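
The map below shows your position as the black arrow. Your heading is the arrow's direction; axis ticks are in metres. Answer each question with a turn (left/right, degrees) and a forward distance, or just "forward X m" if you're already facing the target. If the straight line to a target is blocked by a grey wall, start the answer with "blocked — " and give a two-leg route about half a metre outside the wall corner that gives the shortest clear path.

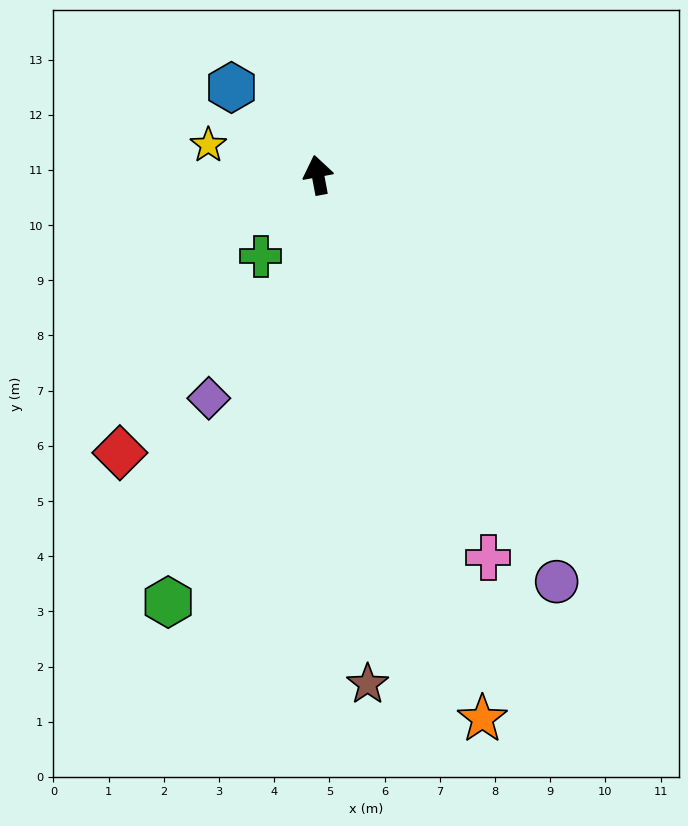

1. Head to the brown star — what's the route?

turn left 175°, forward 9.3 m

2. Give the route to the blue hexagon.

turn left 34°, forward 2.2 m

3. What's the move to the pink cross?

turn right 167°, forward 7.6 m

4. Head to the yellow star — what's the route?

turn left 64°, forward 2.1 m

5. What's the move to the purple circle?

turn right 160°, forward 8.5 m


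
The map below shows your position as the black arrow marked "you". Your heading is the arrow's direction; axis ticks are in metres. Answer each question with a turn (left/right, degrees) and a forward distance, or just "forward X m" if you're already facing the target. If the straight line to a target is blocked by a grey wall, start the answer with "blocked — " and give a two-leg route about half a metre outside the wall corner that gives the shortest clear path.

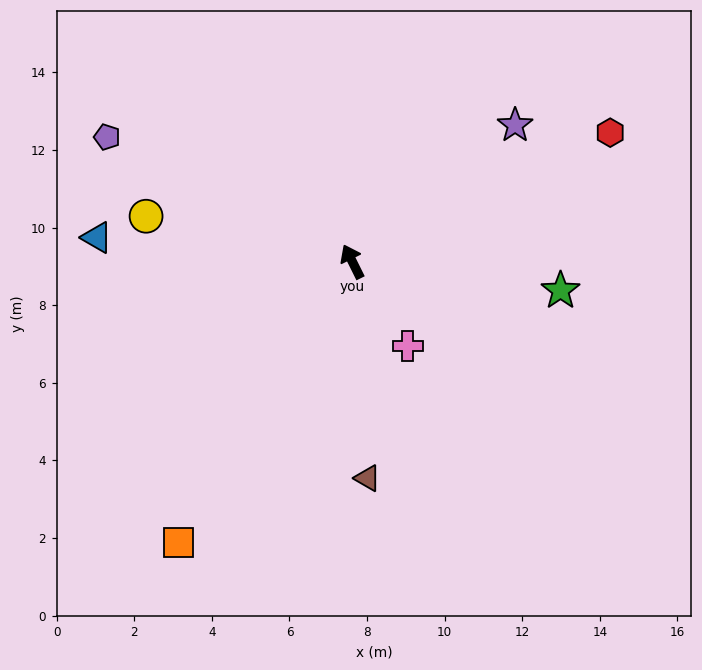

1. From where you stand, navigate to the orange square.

turn left 122°, forward 8.5 m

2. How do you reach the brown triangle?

turn left 158°, forward 5.6 m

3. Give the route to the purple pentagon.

turn left 37°, forward 7.1 m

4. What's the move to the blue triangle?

turn left 58°, forward 6.6 m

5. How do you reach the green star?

turn right 124°, forward 5.4 m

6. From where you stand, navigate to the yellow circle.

turn left 51°, forward 5.4 m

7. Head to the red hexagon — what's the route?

turn right 90°, forward 7.4 m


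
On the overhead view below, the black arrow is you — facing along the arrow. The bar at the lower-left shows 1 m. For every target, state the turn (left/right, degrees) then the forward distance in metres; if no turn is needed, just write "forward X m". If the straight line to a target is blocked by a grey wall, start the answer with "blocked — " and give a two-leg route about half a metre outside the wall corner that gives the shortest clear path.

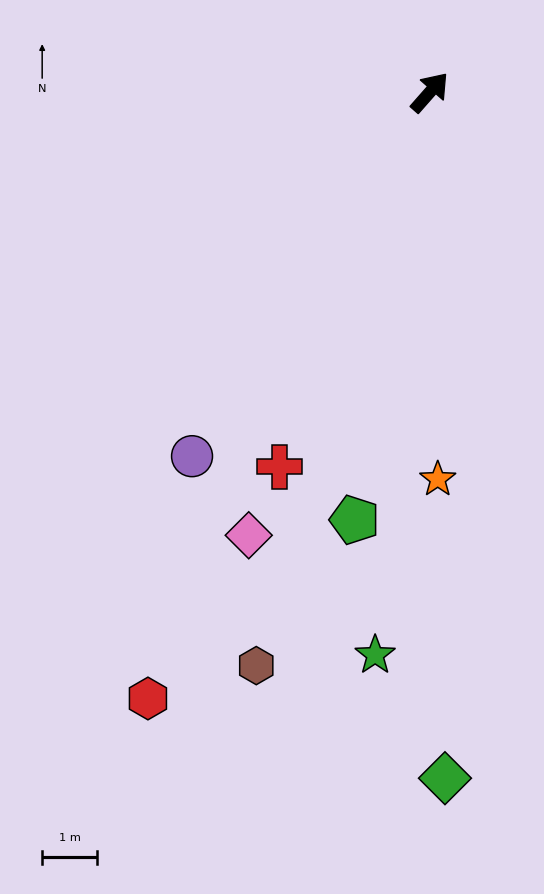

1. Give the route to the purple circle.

turn right 172°, forward 7.9 m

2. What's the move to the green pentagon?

turn right 149°, forward 7.9 m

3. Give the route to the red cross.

turn right 160°, forward 7.3 m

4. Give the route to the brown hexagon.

turn right 156°, forward 10.9 m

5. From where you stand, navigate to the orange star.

turn right 137°, forward 7.0 m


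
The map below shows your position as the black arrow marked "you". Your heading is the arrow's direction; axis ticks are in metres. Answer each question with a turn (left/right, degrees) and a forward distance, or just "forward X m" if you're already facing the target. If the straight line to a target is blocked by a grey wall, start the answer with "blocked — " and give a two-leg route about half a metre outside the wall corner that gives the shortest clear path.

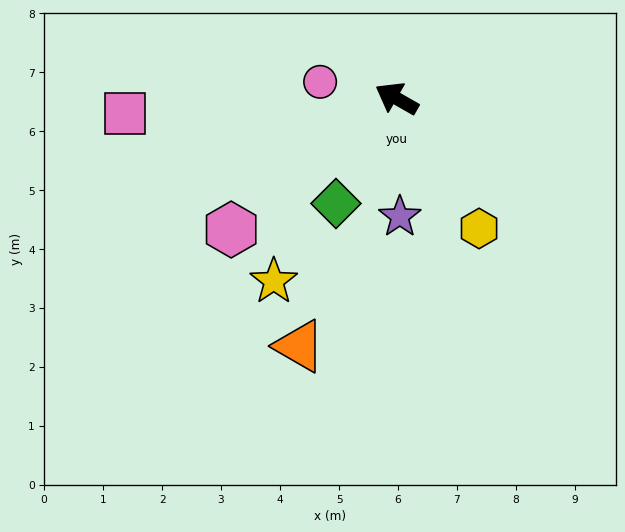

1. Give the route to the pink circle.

turn left 17°, forward 1.3 m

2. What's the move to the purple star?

turn left 121°, forward 2.0 m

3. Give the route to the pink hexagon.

turn left 68°, forward 3.6 m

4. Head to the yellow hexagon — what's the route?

turn left 152°, forward 2.6 m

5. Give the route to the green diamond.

turn left 90°, forward 2.1 m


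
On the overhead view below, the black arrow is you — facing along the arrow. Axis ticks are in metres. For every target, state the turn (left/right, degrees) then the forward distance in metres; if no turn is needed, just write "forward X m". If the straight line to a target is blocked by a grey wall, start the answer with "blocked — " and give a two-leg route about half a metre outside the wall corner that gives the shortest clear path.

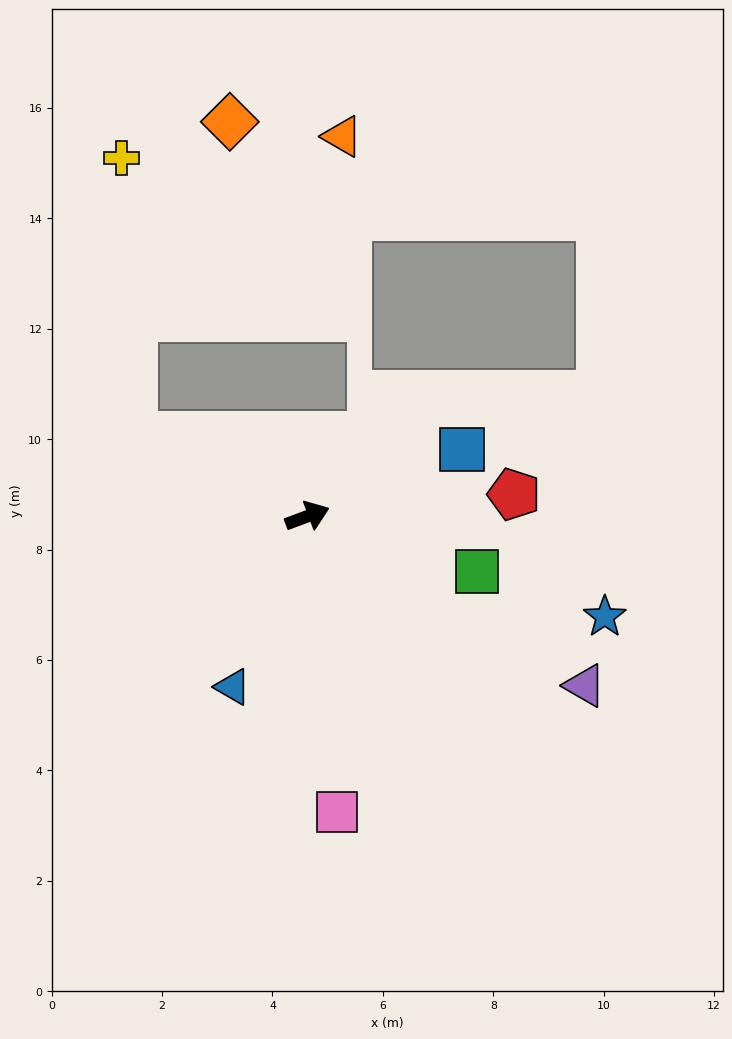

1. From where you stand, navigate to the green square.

turn right 39°, forward 3.2 m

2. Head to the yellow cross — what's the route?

blocked — turn left 134°, forward 3.5 m, then turn right 62°, forward 5.0 m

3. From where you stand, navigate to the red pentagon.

turn right 14°, forward 3.8 m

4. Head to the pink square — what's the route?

turn right 105°, forward 5.4 m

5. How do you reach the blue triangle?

turn right 134°, forward 3.4 m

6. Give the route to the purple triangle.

turn right 52°, forward 5.9 m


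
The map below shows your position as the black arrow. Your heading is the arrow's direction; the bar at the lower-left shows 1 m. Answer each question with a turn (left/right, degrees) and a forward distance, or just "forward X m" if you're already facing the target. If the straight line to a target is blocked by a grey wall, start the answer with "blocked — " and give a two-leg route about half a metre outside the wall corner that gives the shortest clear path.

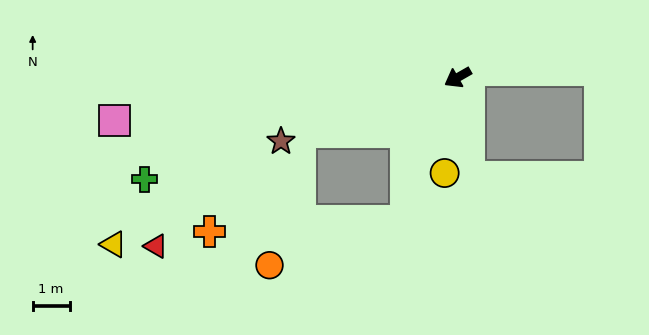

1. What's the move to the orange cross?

blocked — turn left 40°, forward 4.1 m, then turn right 66°, forward 5.3 m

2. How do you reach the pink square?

turn right 23°, forward 9.3 m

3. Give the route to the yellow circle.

turn left 52°, forward 2.6 m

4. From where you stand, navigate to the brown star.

turn right 10°, forward 5.1 m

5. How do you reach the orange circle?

blocked — turn left 40°, forward 4.1 m, then turn right 51°, forward 3.9 m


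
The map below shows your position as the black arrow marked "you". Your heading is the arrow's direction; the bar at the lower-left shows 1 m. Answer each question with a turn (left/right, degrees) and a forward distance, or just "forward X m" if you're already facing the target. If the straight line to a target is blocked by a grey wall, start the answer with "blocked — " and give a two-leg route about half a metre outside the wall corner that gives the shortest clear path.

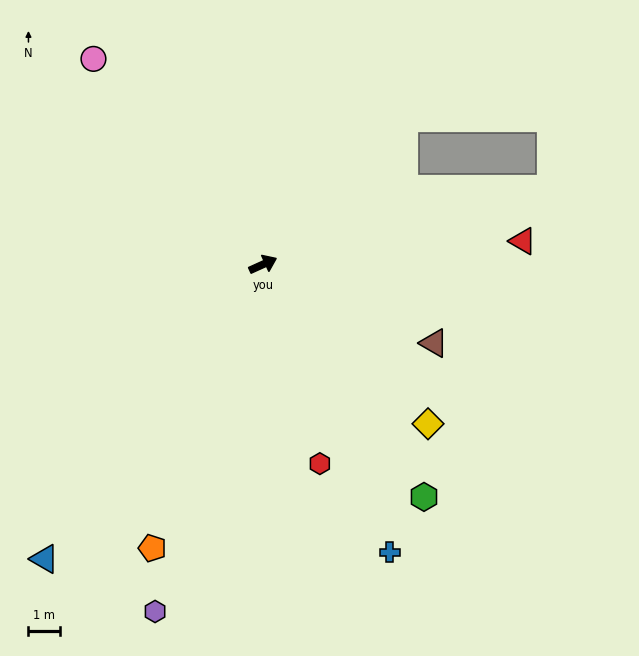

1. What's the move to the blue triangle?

turn right 151°, forward 11.4 m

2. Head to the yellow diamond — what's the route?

turn right 68°, forward 7.2 m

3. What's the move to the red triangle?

turn right 19°, forward 8.1 m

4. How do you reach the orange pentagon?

turn right 136°, forward 9.5 m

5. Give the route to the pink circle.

turn left 105°, forward 8.3 m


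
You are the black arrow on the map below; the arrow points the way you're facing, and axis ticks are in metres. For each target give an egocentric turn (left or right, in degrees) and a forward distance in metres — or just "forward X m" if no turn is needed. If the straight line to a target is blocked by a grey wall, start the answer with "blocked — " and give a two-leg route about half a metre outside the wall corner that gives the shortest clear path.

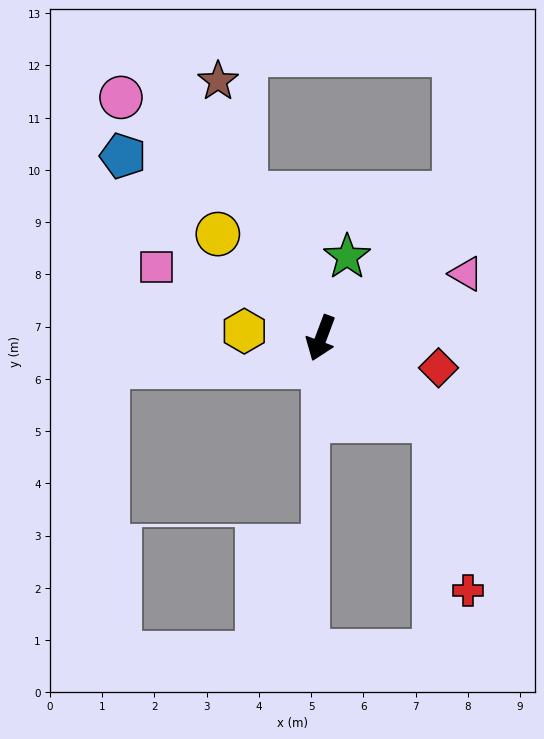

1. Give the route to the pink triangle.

turn left 134°, forward 3.0 m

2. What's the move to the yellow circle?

turn right 115°, forward 2.8 m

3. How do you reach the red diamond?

turn left 96°, forward 2.3 m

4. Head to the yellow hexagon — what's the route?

turn right 75°, forward 1.5 m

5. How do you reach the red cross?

blocked — turn left 75°, forward 2.7 m, then turn right 43°, forward 3.3 m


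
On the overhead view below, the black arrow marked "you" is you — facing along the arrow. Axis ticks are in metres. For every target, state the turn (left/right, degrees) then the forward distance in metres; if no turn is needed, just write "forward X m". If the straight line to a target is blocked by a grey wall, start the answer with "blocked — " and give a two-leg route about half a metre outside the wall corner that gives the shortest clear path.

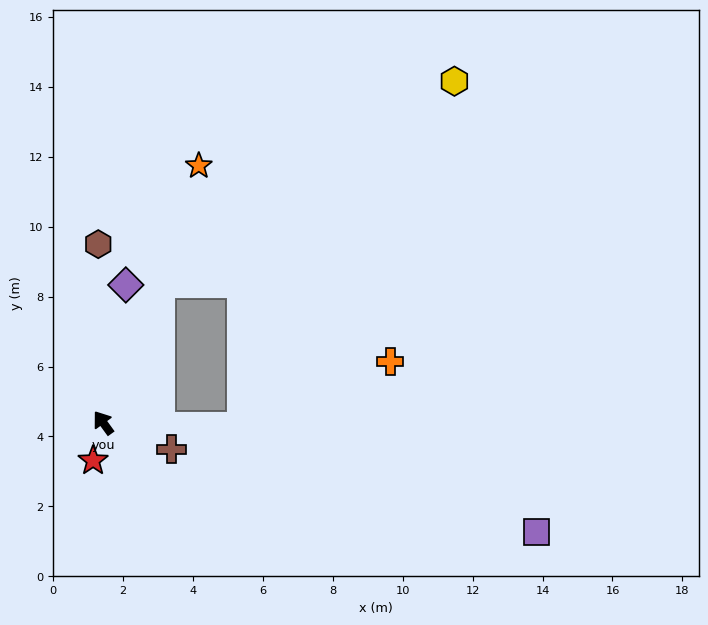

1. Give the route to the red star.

turn left 129°, forward 1.1 m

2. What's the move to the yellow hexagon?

blocked — turn right 58°, forward 4.3 m, then turn right 33°, forward 10.2 m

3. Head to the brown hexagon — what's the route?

turn right 34°, forward 5.1 m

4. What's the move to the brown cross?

turn right 147°, forward 2.1 m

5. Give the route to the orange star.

turn right 56°, forward 7.8 m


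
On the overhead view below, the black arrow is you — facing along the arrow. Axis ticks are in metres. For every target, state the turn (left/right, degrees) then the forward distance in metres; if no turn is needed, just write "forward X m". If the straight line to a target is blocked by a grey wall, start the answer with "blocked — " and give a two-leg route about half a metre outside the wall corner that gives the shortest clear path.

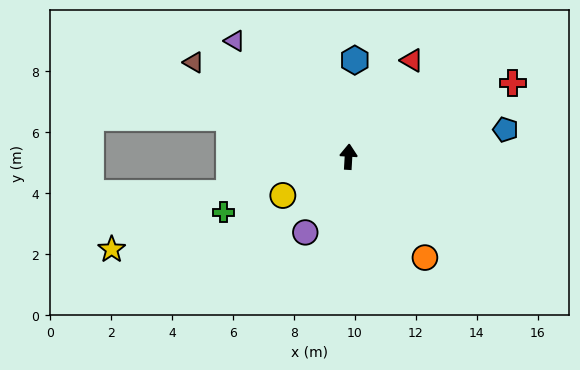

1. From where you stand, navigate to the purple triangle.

turn left 48°, forward 5.3 m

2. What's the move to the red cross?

turn right 63°, forward 5.9 m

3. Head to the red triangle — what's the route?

turn right 30°, forward 3.8 m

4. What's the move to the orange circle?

turn right 140°, forward 4.2 m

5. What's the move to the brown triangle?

turn left 62°, forward 5.9 m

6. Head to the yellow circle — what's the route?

turn left 124°, forward 2.5 m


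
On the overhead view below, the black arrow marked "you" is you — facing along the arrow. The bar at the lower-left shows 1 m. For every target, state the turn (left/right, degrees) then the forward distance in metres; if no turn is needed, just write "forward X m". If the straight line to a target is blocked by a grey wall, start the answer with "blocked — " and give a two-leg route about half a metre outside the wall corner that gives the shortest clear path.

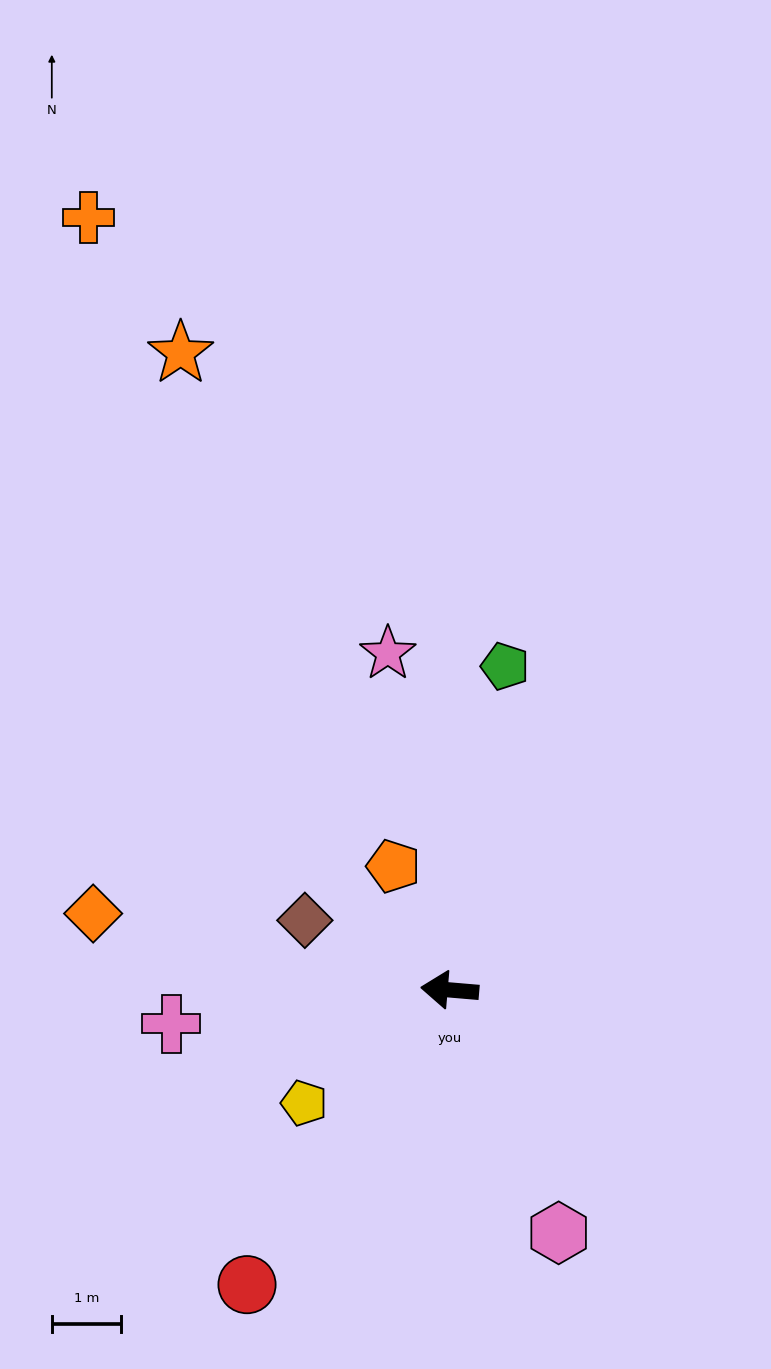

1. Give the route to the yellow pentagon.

turn left 43°, forward 2.7 m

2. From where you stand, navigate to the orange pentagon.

turn right 61°, forward 2.0 m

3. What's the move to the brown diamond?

turn right 21°, forward 2.3 m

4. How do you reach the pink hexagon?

turn left 119°, forward 3.9 m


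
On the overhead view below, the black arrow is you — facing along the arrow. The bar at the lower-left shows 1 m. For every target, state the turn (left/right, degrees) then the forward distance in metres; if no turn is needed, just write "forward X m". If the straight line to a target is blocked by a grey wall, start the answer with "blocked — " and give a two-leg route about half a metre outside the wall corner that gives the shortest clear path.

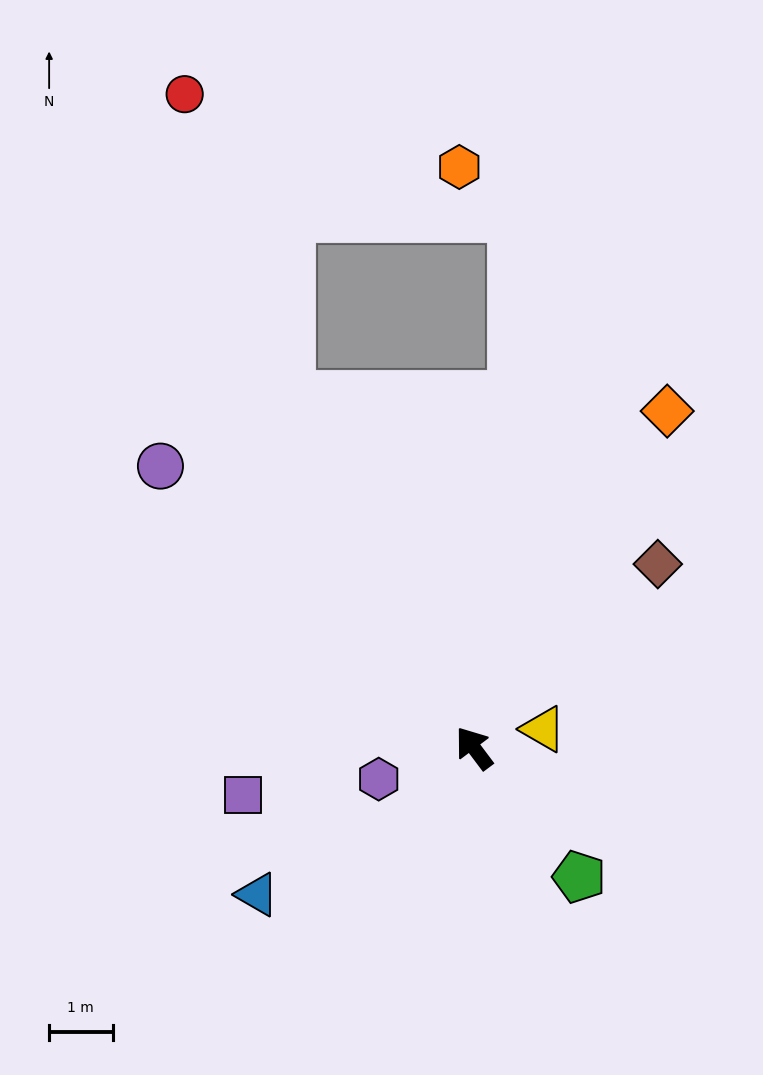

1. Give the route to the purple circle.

turn left 11°, forward 6.7 m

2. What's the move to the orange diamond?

turn right 67°, forward 6.1 m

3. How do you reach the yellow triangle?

turn right 112°, forward 1.1 m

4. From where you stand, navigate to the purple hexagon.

turn left 71°, forward 1.6 m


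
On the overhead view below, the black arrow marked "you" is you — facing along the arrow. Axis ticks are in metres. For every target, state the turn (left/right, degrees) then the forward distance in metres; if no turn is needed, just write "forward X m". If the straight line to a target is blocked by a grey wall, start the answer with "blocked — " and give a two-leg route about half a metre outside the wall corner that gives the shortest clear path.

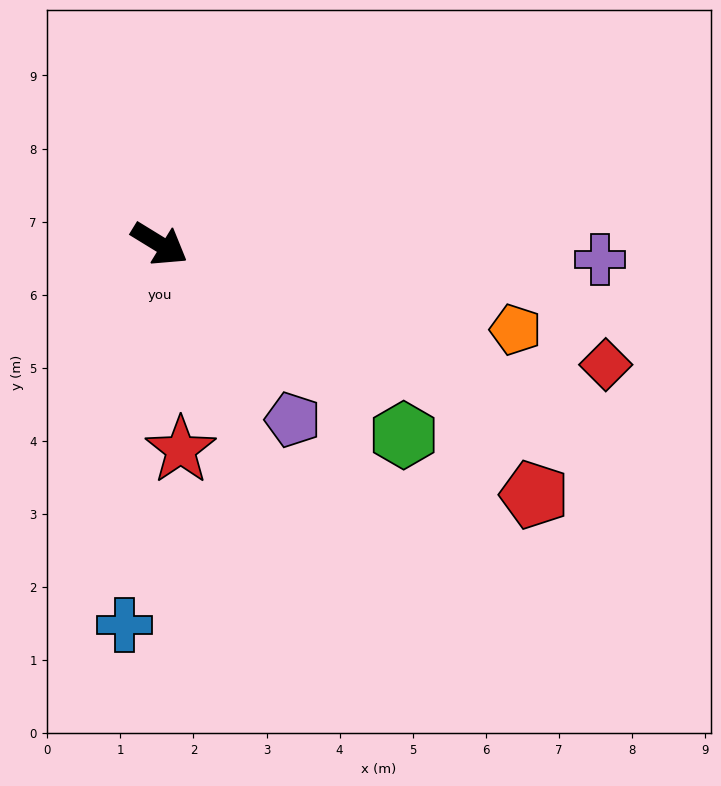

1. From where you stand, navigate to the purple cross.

turn left 30°, forward 6.0 m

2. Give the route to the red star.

turn right 53°, forward 2.8 m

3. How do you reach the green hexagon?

turn right 7°, forward 4.2 m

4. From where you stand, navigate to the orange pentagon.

turn left 18°, forward 5.0 m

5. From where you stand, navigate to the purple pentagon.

turn right 21°, forward 3.0 m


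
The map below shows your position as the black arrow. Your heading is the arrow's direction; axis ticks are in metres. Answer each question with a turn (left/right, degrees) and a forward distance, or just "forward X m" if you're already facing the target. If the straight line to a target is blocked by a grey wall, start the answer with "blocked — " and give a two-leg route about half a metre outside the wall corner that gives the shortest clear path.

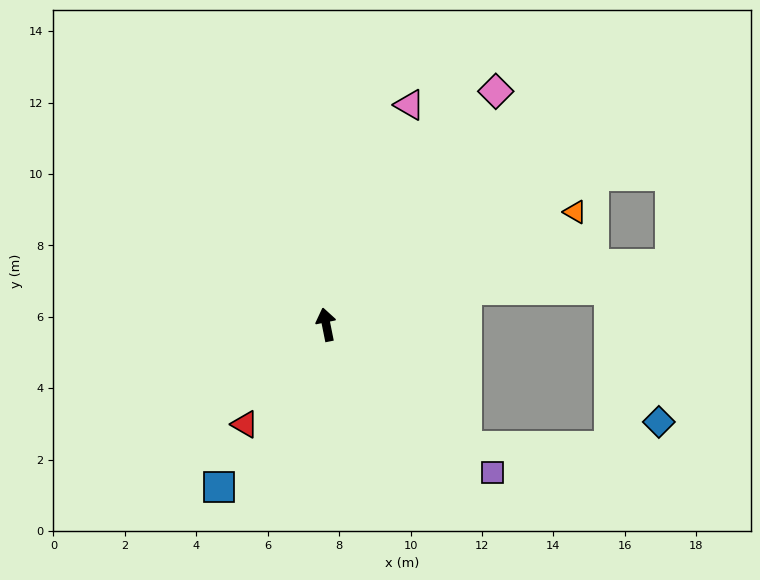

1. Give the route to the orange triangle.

turn right 77°, forward 7.6 m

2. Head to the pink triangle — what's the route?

turn right 32°, forward 6.6 m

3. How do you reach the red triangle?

turn left 129°, forward 3.6 m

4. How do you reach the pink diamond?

turn right 47°, forward 8.1 m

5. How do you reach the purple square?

turn right 143°, forward 6.2 m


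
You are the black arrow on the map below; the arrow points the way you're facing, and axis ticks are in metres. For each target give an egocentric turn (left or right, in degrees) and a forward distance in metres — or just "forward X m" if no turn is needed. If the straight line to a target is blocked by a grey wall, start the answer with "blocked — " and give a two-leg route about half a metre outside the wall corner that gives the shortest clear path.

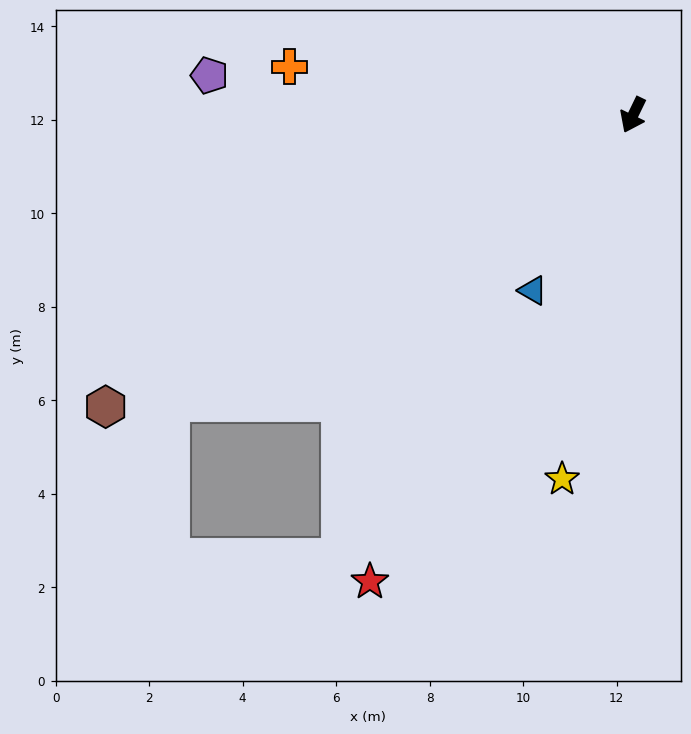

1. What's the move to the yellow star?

turn left 15°, forward 7.9 m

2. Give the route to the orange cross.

turn right 72°, forward 7.4 m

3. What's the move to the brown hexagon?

turn right 35°, forward 12.9 m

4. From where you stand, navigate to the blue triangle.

turn right 4°, forward 4.3 m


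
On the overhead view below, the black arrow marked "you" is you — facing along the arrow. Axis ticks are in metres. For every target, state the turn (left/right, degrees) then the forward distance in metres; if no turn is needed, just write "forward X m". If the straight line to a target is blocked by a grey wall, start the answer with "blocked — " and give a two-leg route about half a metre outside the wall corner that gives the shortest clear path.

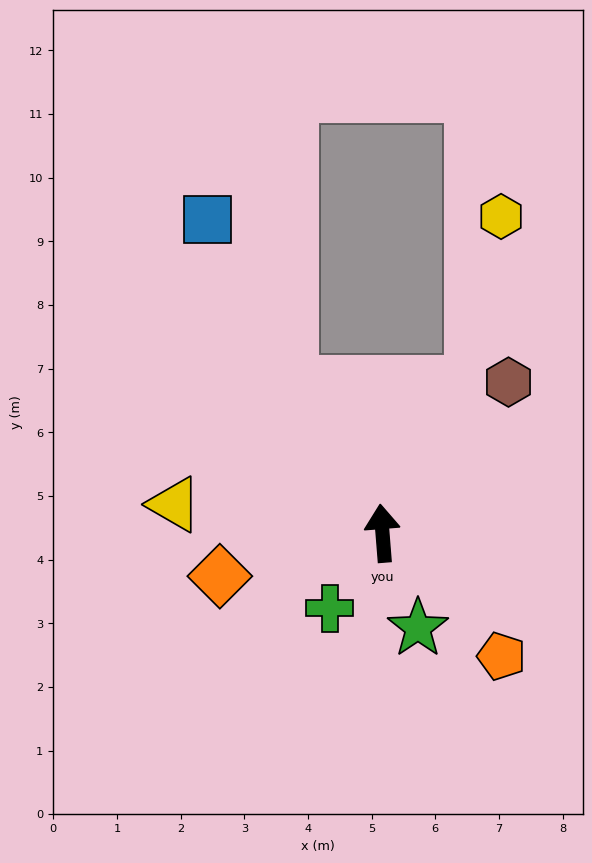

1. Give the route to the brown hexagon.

turn right 44°, forward 3.1 m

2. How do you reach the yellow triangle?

turn left 78°, forward 3.3 m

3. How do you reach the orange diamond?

turn left 100°, forward 2.6 m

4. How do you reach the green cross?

turn left 140°, forward 1.4 m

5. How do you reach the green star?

turn right 164°, forward 1.6 m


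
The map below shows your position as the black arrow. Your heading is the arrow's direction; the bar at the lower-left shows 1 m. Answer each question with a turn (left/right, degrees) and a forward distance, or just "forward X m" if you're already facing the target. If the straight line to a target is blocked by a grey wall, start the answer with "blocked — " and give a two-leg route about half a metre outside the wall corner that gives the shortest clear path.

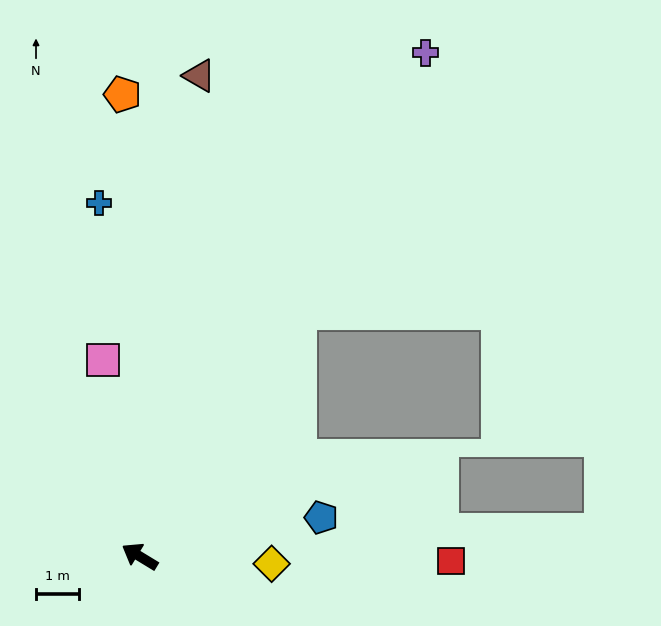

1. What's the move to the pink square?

turn right 48°, forward 4.7 m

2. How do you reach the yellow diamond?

turn right 152°, forward 3.1 m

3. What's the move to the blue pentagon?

turn right 137°, forward 4.3 m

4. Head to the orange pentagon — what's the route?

turn right 57°, forward 10.8 m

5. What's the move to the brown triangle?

turn right 66°, forward 11.3 m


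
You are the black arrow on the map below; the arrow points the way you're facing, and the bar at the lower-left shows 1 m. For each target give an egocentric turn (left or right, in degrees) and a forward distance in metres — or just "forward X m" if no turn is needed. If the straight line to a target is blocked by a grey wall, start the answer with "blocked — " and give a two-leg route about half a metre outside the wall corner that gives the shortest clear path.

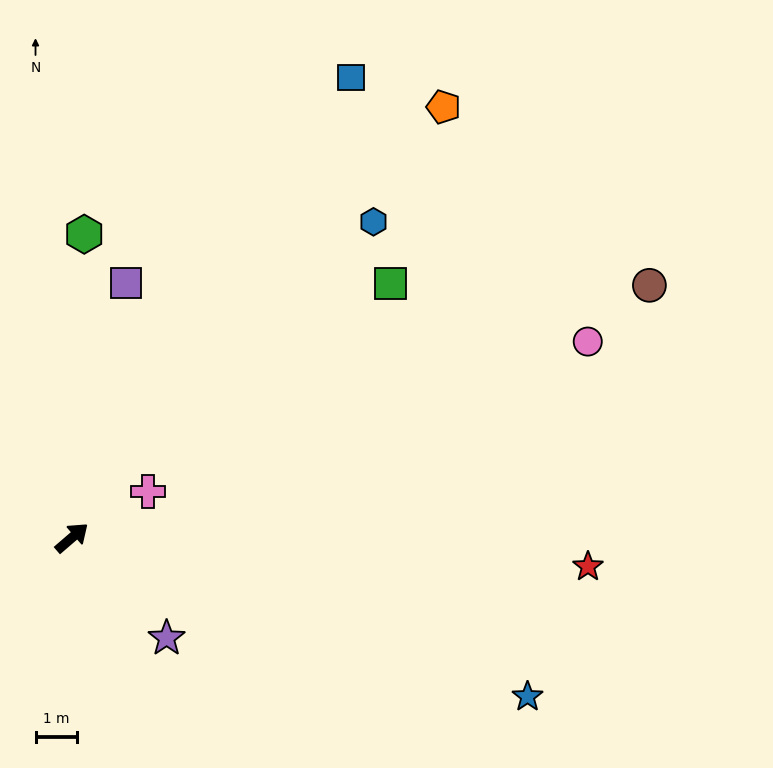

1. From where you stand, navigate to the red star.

turn right 44°, forward 12.6 m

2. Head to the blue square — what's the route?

turn left 18°, forward 13.1 m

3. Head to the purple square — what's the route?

turn left 37°, forward 6.3 m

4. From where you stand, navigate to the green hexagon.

turn left 47°, forward 7.4 m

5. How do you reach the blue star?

turn right 60°, forward 11.8 m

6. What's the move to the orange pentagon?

turn left 8°, forward 13.9 m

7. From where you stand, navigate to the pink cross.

turn right 9°, forward 2.2 m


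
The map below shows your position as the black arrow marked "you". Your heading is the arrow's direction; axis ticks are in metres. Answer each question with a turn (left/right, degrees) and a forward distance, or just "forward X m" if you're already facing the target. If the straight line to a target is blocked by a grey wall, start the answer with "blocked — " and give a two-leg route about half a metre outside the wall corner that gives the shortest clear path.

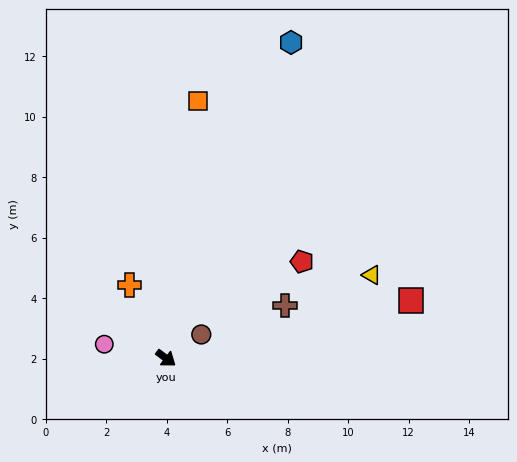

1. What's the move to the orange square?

turn left 120°, forward 8.6 m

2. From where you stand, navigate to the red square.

turn left 50°, forward 8.3 m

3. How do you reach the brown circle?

turn left 71°, forward 1.4 m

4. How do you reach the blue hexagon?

turn left 105°, forward 11.2 m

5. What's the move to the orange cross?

turn left 154°, forward 2.7 m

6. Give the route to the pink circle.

turn right 156°, forward 2.1 m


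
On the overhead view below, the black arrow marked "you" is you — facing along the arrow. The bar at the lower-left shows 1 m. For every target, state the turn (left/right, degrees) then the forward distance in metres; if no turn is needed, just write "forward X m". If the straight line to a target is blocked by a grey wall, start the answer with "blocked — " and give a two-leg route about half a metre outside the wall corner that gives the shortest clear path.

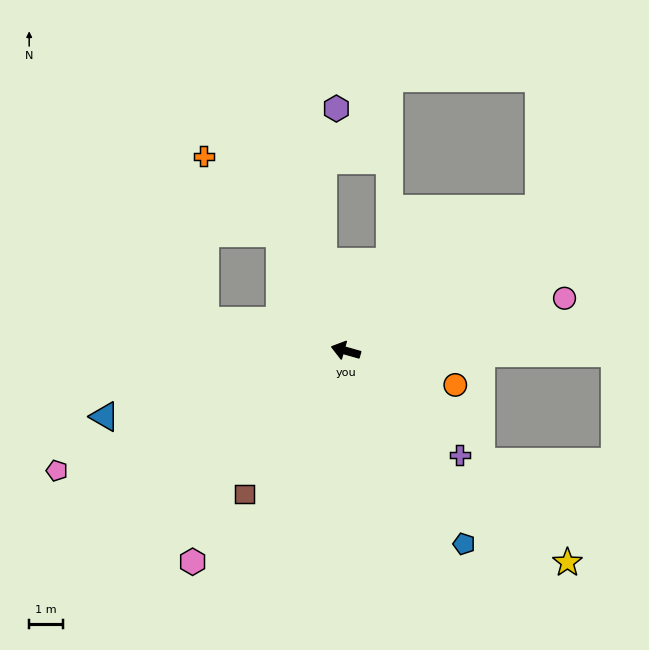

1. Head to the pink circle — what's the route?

turn right 151°, forward 6.7 m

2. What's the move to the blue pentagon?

turn left 137°, forward 6.7 m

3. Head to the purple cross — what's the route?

turn left 153°, forward 4.6 m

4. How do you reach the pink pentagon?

turn left 38°, forward 9.3 m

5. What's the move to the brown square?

turn left 70°, forward 5.2 m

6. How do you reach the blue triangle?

turn left 31°, forward 7.4 m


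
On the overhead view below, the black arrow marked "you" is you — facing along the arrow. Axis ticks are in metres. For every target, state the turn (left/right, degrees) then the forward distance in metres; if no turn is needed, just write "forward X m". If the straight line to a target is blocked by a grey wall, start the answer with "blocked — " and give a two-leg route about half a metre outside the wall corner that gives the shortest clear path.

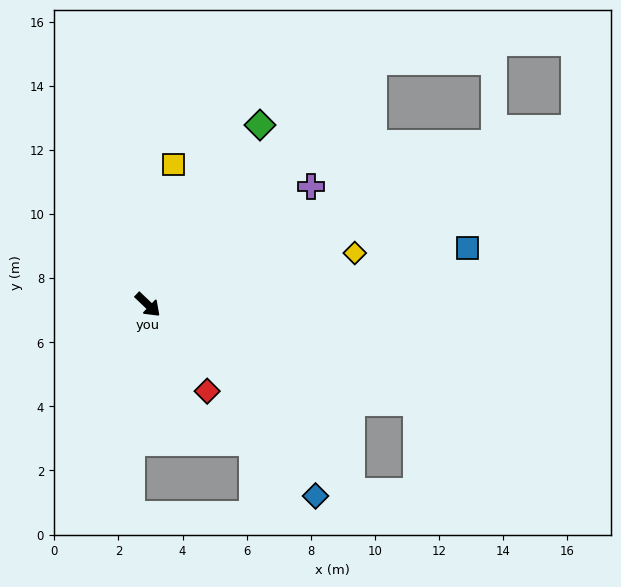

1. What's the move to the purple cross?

turn left 80°, forward 6.3 m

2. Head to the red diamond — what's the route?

turn right 12°, forward 3.3 m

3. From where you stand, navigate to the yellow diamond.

turn left 58°, forward 6.7 m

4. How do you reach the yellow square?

turn left 123°, forward 4.4 m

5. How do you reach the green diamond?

turn left 102°, forward 6.6 m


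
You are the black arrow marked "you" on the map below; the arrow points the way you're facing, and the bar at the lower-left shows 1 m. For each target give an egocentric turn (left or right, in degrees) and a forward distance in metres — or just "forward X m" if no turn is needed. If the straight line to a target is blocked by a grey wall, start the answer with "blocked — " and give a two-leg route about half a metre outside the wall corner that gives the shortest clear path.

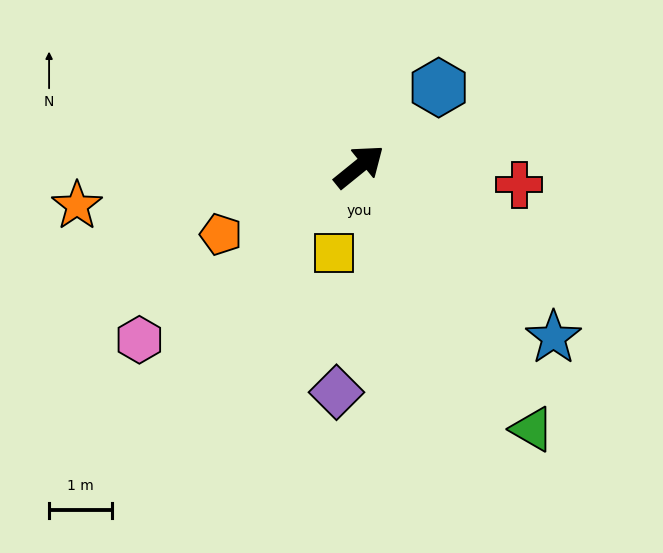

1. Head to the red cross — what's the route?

turn right 45°, forward 2.5 m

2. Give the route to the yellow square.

turn right 145°, forward 1.4 m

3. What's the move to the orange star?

turn left 149°, forward 4.5 m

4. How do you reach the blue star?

turn right 80°, forward 4.1 m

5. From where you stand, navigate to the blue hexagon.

turn left 6°, forward 1.8 m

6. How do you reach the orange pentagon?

turn left 167°, forward 2.4 m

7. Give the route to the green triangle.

turn right 96°, forward 5.0 m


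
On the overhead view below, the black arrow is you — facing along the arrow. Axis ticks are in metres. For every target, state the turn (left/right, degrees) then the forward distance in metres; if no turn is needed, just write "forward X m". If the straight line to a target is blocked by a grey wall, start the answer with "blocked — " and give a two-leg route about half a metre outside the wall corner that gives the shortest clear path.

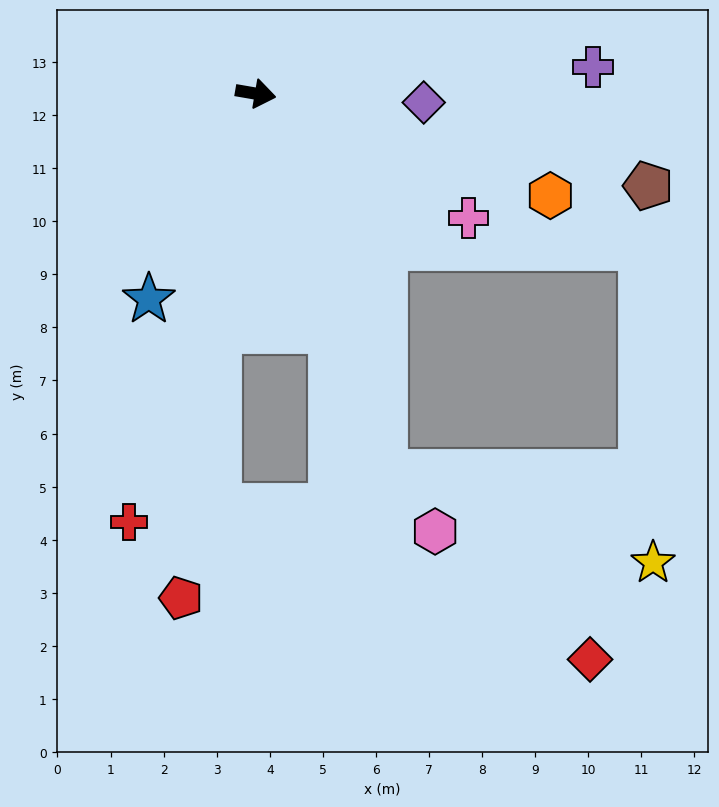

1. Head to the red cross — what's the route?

turn right 97°, forward 8.4 m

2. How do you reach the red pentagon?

turn right 89°, forward 9.6 m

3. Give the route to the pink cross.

turn right 21°, forward 4.6 m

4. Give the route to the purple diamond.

turn left 7°, forward 3.2 m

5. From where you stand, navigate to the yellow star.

blocked — turn right 61°, forward 7.5 m, then turn left 52°, forward 5.3 m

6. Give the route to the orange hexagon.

turn right 9°, forward 5.9 m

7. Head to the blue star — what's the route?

turn right 108°, forward 4.4 m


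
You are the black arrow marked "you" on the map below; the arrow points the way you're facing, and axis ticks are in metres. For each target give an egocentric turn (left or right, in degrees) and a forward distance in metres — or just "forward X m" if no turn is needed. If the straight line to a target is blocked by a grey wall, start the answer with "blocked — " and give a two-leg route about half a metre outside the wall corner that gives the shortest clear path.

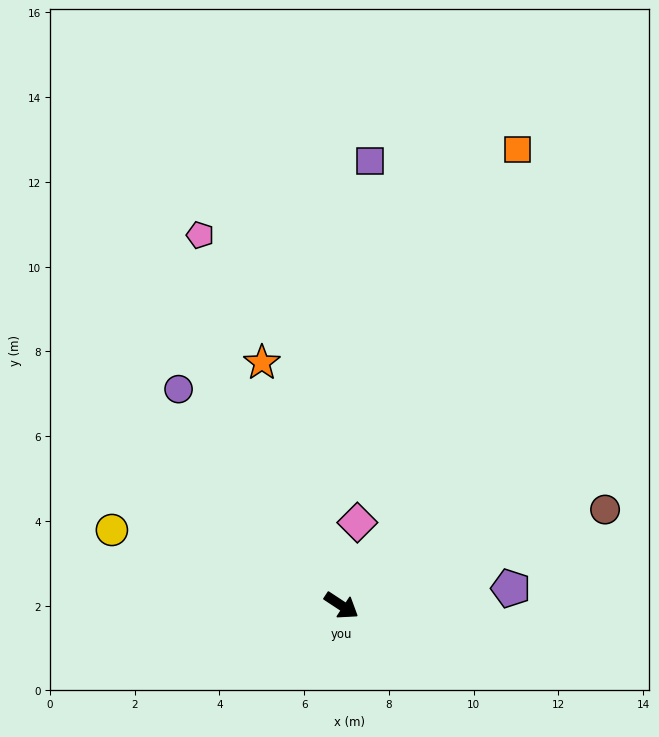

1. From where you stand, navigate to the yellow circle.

turn right 165°, forward 5.7 m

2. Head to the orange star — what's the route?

turn left 142°, forward 6.0 m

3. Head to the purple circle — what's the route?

turn left 160°, forward 6.4 m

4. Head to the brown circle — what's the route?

turn left 53°, forward 6.6 m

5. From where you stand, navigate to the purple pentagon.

turn left 39°, forward 4.0 m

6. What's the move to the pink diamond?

turn left 113°, forward 2.0 m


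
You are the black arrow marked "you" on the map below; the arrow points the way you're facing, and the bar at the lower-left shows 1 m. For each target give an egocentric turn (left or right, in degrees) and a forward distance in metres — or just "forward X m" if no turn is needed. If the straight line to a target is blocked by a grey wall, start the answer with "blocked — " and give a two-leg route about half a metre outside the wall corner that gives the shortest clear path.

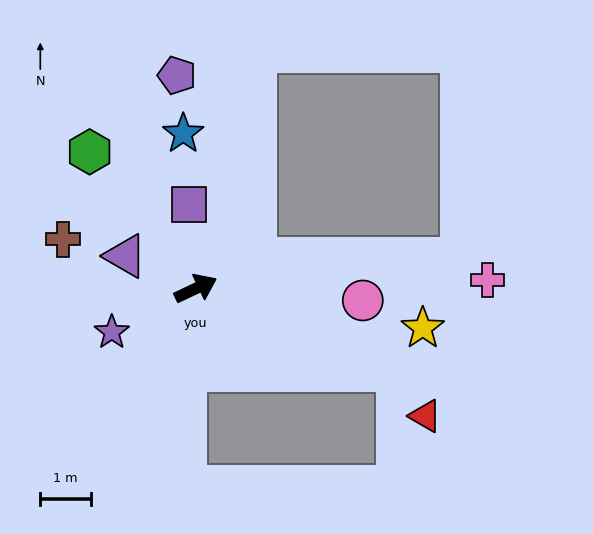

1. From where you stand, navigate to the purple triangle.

turn left 130°, forward 1.5 m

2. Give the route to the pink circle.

turn right 29°, forward 3.3 m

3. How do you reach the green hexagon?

turn left 103°, forward 3.4 m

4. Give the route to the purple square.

turn left 69°, forward 1.7 m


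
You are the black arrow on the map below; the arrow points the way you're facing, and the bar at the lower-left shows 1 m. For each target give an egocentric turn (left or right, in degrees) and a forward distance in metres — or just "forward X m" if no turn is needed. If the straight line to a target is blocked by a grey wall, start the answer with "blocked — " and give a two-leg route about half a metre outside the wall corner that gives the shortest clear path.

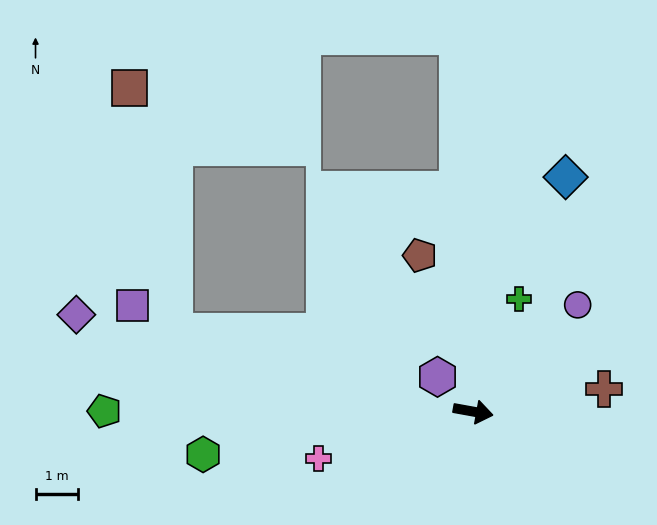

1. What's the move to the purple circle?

turn left 56°, forward 3.5 m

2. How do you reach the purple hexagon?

turn left 146°, forward 1.2 m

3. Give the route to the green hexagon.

turn right 161°, forward 6.4 m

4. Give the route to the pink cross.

turn right 153°, forward 3.8 m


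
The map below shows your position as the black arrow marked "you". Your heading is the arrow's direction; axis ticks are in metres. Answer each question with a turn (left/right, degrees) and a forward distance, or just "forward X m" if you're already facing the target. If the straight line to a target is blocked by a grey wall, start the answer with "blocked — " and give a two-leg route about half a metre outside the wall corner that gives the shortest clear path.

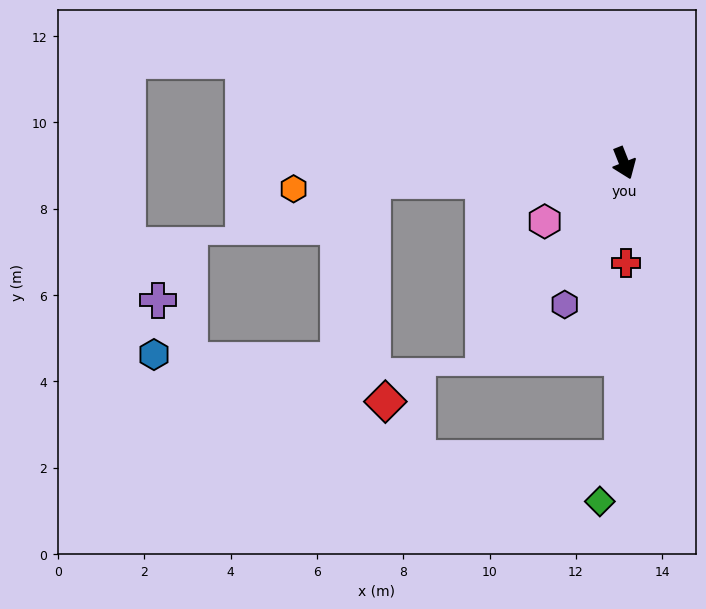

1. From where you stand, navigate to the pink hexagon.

turn right 75°, forward 2.3 m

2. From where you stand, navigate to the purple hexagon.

turn right 44°, forward 3.6 m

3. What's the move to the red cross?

turn right 21°, forward 2.3 m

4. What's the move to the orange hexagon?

turn right 107°, forward 7.7 m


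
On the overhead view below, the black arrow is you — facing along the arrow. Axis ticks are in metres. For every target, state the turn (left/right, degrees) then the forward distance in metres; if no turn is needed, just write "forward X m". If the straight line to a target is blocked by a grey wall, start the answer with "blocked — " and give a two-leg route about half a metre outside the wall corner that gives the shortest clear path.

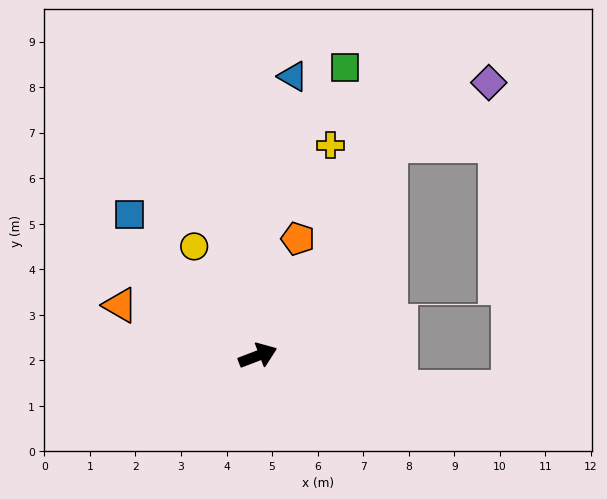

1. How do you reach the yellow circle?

turn left 99°, forward 2.8 m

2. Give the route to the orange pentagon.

turn left 50°, forward 2.7 m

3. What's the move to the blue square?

turn left 111°, forward 4.2 m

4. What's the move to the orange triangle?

turn left 139°, forward 3.2 m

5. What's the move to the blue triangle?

turn left 62°, forward 6.2 m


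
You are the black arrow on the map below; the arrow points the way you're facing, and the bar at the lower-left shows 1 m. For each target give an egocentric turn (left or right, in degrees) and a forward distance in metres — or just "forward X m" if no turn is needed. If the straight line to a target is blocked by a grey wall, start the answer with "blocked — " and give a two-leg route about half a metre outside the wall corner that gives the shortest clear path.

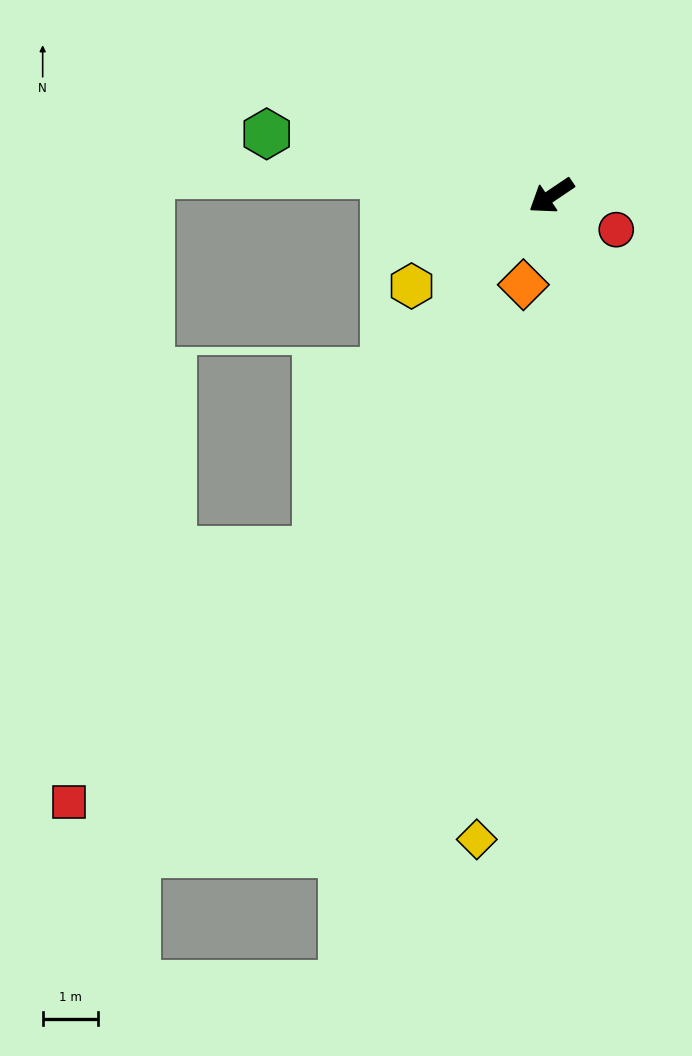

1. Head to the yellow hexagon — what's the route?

forward 3.0 m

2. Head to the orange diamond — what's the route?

turn left 39°, forward 1.7 m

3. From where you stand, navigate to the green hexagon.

turn right 46°, forward 5.3 m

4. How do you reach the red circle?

turn left 118°, forward 1.3 m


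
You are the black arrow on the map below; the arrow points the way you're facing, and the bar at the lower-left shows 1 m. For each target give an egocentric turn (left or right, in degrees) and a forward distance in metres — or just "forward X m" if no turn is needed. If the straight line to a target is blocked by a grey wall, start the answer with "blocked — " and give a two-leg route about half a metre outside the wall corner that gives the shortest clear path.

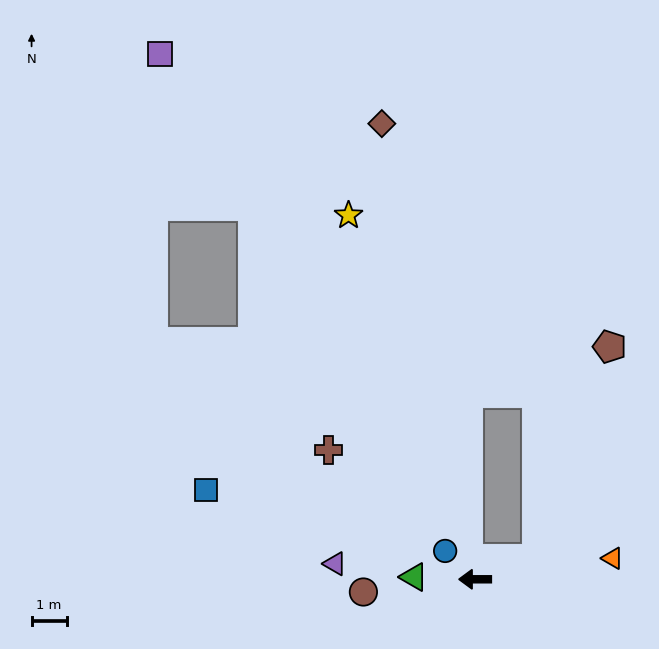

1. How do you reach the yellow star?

turn right 71°, forward 11.0 m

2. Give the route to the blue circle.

turn right 43°, forward 1.2 m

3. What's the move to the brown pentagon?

blocked — turn right 162°, forward 1.9 m, then turn left 53°, forward 6.4 m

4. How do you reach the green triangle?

turn right 2°, forward 1.7 m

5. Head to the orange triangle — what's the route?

turn right 171°, forward 4.0 m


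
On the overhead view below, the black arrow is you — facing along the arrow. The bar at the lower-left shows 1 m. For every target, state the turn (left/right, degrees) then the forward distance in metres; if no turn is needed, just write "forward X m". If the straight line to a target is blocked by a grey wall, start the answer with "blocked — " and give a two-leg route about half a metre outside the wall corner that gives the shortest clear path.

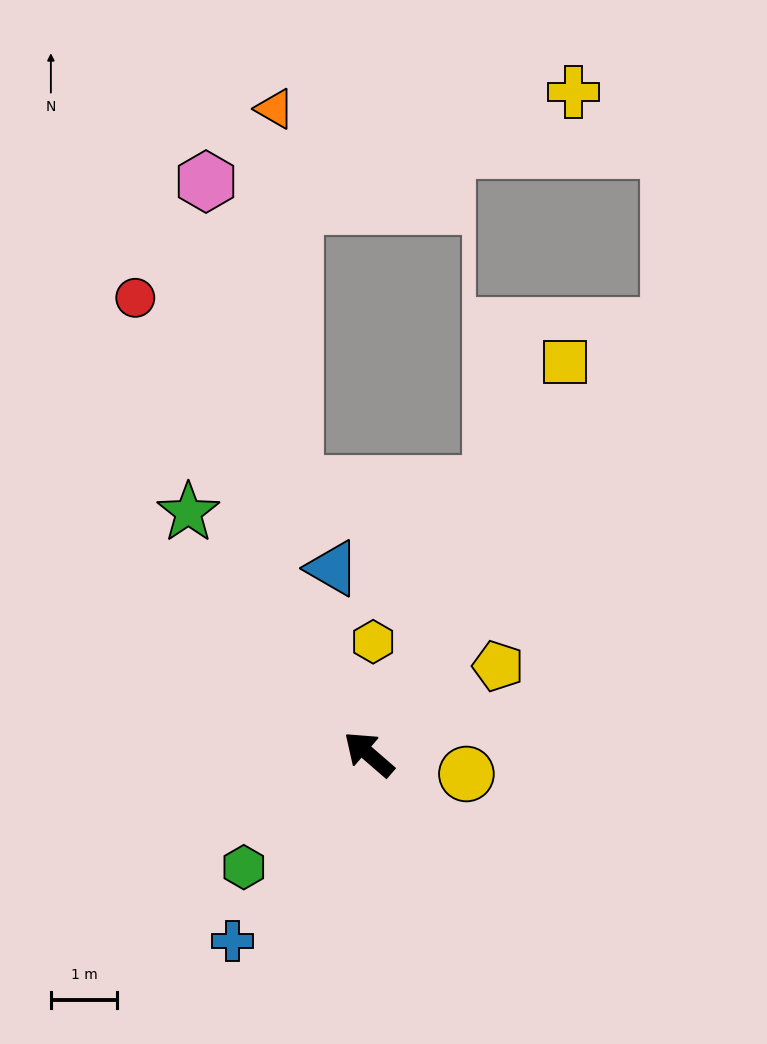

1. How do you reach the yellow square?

turn right 76°, forward 6.6 m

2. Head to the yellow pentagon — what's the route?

turn right 105°, forward 2.4 m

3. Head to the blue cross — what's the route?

turn left 95°, forward 3.5 m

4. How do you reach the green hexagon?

turn left 83°, forward 2.5 m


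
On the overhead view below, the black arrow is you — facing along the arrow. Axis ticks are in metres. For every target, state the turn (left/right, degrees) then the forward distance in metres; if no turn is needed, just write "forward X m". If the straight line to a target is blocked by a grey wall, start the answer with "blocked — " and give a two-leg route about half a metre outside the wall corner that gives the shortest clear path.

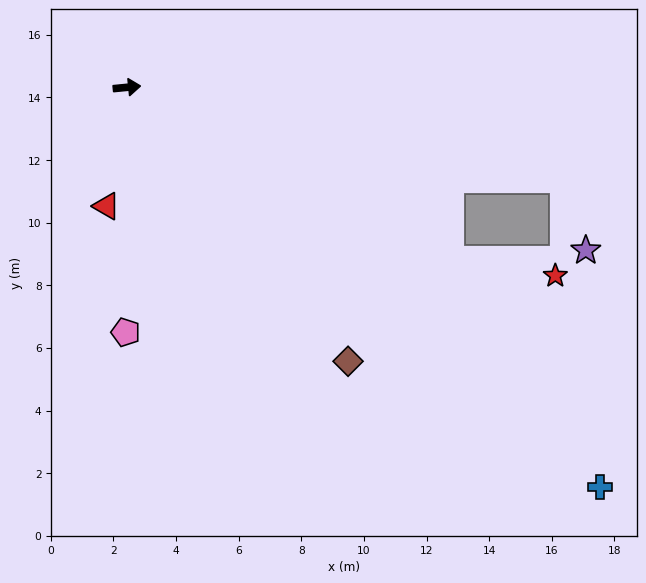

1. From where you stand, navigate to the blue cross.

turn right 46°, forward 19.8 m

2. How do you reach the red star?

blocked — turn right 33°, forward 11.7 m, then turn left 18°, forward 3.4 m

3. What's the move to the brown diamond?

turn right 57°, forward 11.2 m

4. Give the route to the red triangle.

turn right 105°, forward 3.9 m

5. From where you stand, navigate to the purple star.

blocked — turn right 18°, forward 14.2 m, then turn right 60°, forward 2.4 m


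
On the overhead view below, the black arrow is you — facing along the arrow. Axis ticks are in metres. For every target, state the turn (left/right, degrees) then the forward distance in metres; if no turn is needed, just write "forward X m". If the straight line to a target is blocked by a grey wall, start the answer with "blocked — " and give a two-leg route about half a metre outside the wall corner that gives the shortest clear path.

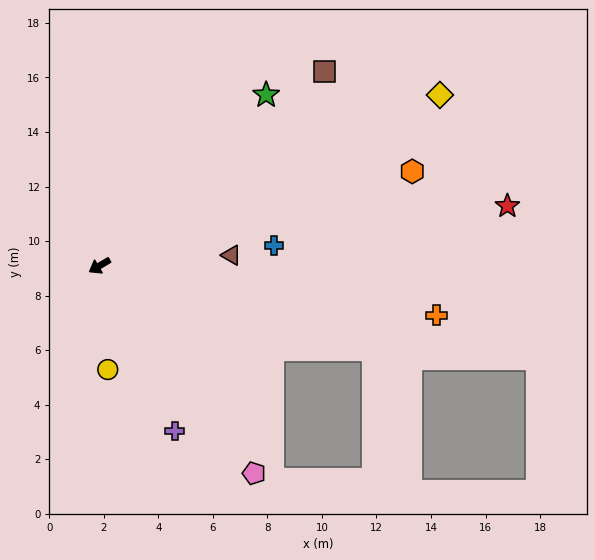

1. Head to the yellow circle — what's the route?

turn left 64°, forward 3.8 m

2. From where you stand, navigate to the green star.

turn right 165°, forward 8.8 m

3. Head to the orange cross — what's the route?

turn left 141°, forward 12.5 m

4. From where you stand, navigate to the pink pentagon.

turn left 96°, forward 9.5 m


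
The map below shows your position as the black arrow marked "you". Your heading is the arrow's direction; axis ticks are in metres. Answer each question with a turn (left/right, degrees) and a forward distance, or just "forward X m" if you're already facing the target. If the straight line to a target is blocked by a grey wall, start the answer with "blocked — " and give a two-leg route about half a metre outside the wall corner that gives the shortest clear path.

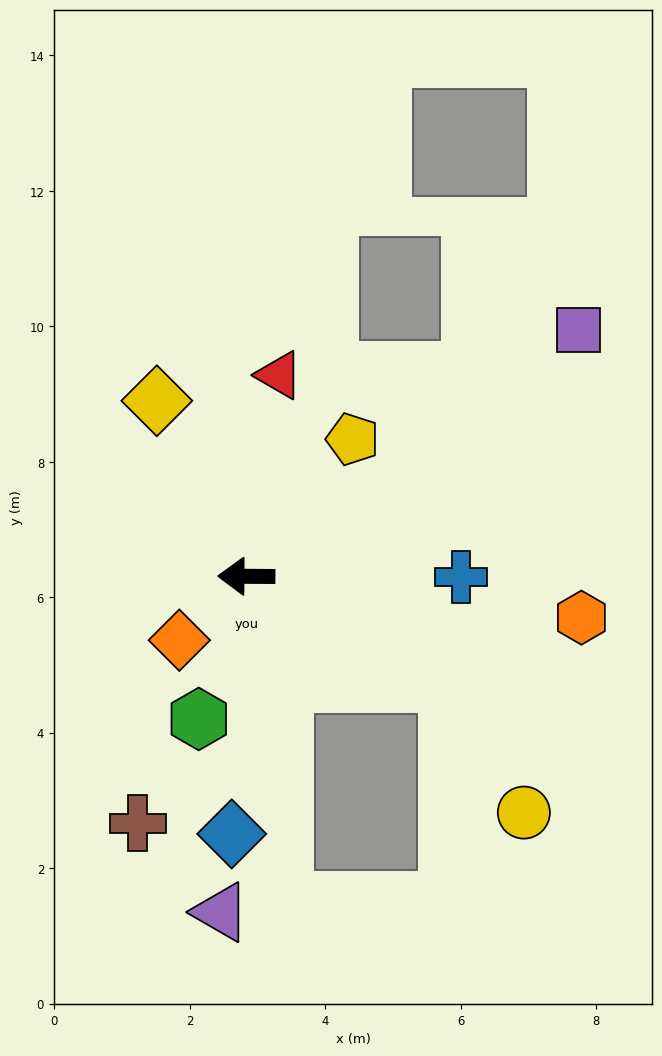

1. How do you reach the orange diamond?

turn left 44°, forward 1.4 m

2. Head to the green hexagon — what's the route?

turn left 72°, forward 2.2 m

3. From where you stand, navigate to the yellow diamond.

turn right 63°, forward 2.9 m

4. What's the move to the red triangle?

turn right 99°, forward 3.0 m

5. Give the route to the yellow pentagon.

turn right 127°, forward 2.6 m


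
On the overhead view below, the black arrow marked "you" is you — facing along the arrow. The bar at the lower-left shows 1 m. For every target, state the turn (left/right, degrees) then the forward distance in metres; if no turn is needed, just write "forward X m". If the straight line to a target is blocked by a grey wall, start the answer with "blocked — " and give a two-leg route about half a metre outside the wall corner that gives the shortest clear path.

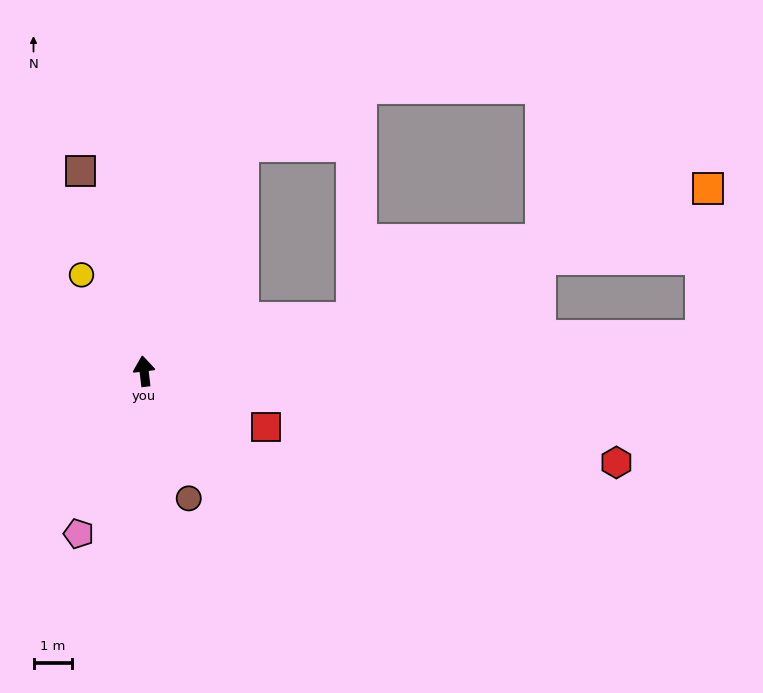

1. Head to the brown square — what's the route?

turn left 11°, forward 5.5 m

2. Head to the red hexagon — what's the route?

turn right 108°, forward 12.6 m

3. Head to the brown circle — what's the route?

turn right 167°, forward 3.5 m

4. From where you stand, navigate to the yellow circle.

turn left 26°, forward 3.0 m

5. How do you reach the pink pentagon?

turn left 151°, forward 4.6 m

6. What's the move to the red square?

turn right 121°, forward 3.5 m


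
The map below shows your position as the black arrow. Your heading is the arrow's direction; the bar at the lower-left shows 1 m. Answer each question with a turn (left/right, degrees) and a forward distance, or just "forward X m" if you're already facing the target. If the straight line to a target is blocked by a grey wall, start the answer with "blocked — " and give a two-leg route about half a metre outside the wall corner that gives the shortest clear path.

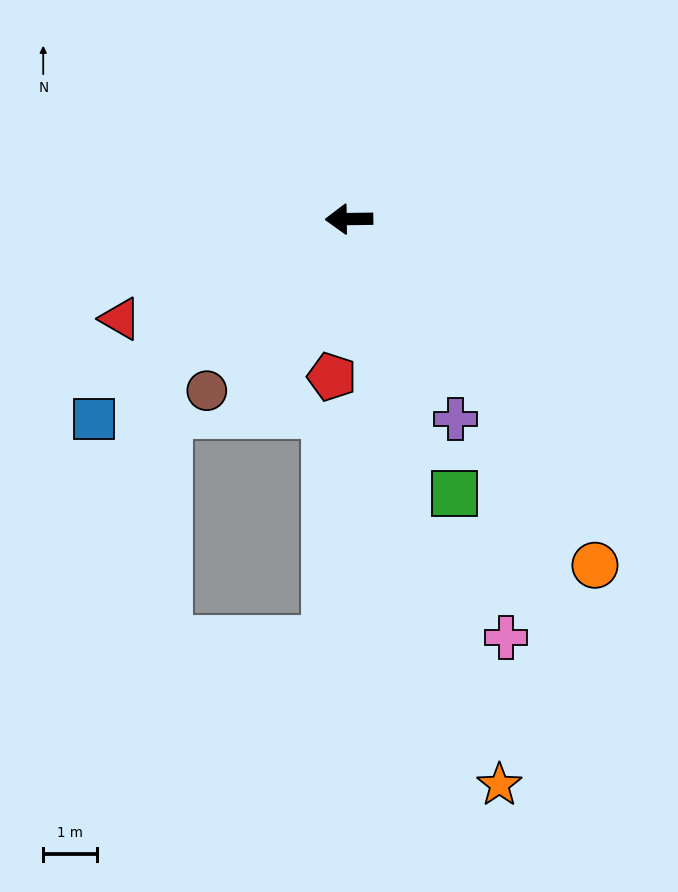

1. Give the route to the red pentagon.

turn left 83°, forward 2.9 m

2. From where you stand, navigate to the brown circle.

turn left 50°, forward 4.1 m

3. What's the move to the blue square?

turn left 37°, forward 6.0 m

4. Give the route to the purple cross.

turn left 117°, forward 4.2 m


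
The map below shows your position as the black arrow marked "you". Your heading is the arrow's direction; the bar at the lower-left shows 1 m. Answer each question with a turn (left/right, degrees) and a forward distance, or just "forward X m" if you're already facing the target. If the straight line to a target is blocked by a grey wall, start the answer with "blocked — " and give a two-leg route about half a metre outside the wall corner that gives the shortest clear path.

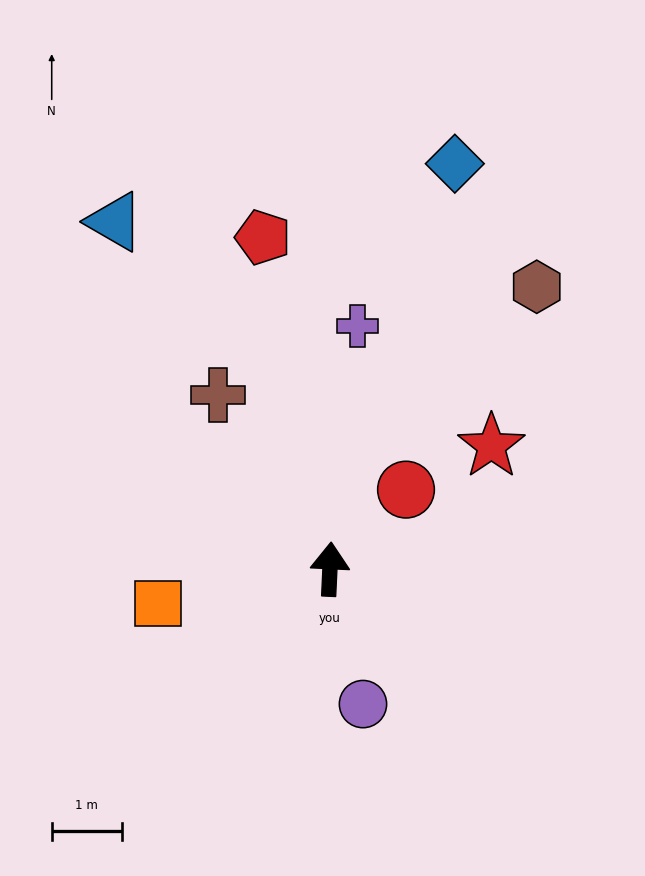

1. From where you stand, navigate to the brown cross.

turn left 35°, forward 2.9 m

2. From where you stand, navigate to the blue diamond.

turn right 14°, forward 6.0 m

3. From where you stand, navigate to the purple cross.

turn right 4°, forward 3.5 m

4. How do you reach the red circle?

turn right 41°, forward 1.6 m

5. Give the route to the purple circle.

turn right 164°, forward 2.0 m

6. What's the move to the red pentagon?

turn left 14°, forward 4.8 m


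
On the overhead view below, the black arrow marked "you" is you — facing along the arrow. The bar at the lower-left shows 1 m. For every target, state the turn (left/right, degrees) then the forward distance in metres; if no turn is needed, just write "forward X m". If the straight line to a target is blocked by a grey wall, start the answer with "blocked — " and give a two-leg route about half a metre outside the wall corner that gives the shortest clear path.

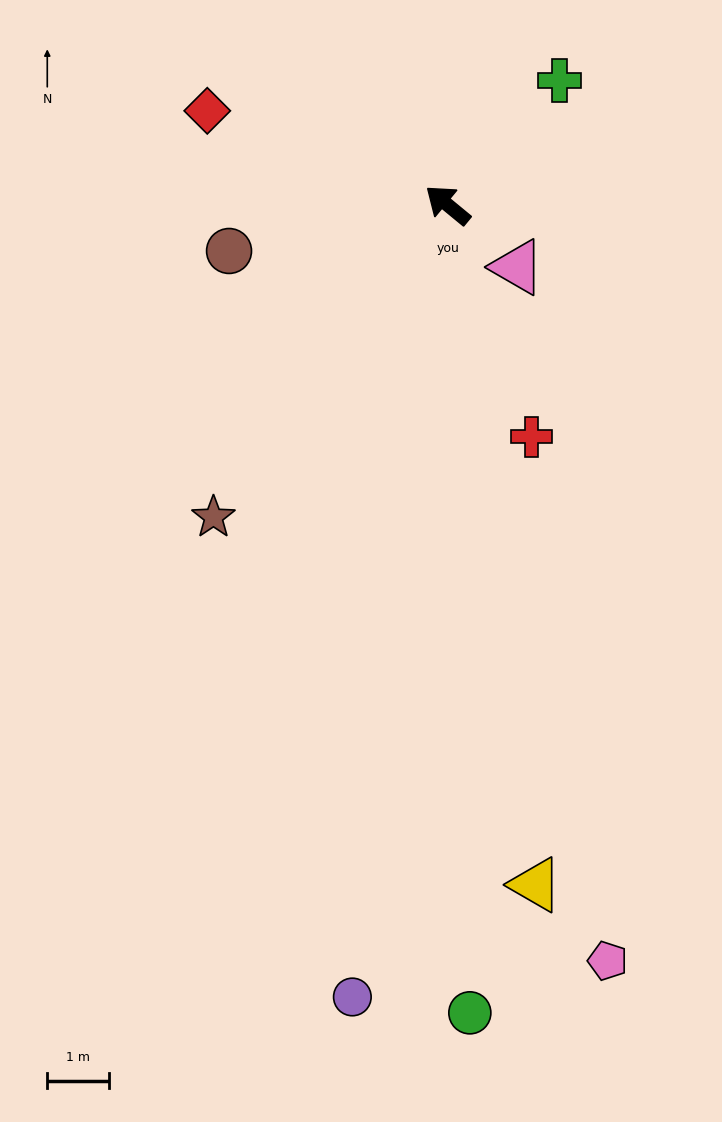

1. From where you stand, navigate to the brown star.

turn left 93°, forward 6.3 m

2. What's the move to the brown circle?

turn left 51°, forward 3.6 m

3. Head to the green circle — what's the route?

turn left 131°, forward 13.0 m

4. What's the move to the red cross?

turn left 149°, forward 4.0 m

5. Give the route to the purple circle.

turn left 123°, forward 12.8 m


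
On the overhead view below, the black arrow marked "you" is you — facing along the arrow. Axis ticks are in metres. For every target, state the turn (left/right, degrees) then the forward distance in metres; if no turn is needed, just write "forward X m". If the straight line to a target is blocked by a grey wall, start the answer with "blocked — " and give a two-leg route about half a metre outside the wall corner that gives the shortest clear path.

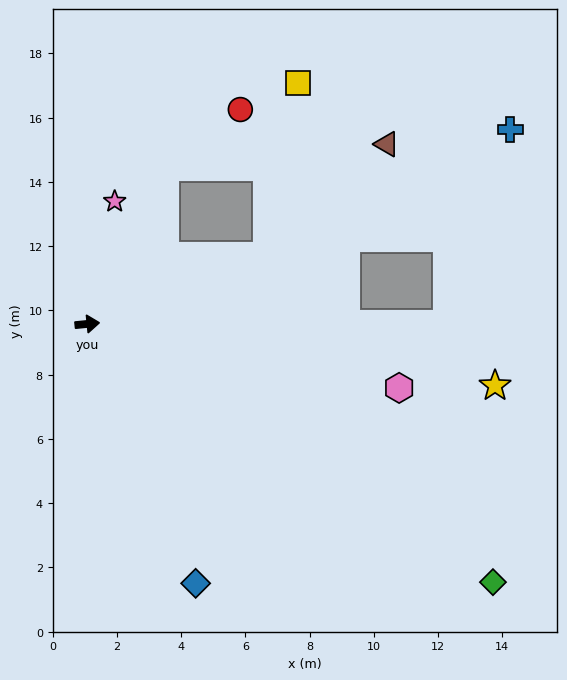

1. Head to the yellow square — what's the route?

blocked — turn left 15°, forward 6.0 m, then turn left 59°, forward 5.5 m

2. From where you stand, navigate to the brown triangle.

blocked — turn left 15°, forward 6.0 m, then turn left 22°, forward 5.1 m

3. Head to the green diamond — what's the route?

turn right 38°, forward 15.0 m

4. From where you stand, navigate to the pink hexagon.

turn right 17°, forward 9.9 m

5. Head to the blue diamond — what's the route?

turn right 73°, forward 8.8 m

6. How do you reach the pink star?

turn left 72°, forward 3.9 m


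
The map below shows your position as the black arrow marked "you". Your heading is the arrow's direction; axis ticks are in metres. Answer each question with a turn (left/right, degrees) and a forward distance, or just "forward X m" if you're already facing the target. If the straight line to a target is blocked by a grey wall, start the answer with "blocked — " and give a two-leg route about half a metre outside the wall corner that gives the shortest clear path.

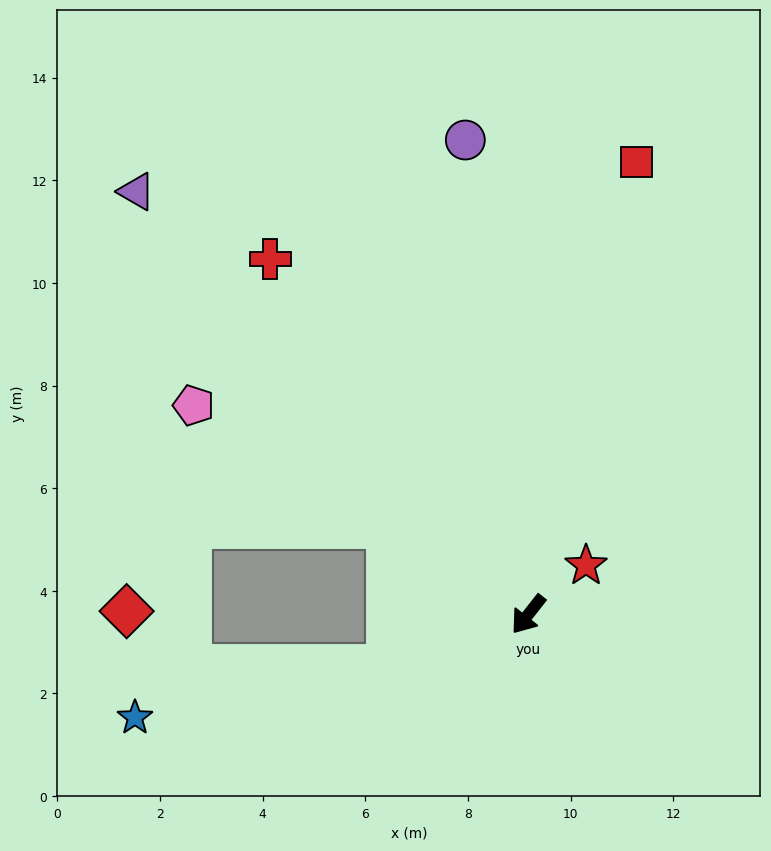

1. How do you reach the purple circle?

turn right 134°, forward 9.3 m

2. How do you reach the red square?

turn right 155°, forward 9.1 m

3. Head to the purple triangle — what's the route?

turn right 99°, forward 11.2 m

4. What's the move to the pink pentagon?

turn right 84°, forward 7.7 m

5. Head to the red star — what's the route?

turn left 169°, forward 1.5 m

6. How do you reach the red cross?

turn right 106°, forward 8.6 m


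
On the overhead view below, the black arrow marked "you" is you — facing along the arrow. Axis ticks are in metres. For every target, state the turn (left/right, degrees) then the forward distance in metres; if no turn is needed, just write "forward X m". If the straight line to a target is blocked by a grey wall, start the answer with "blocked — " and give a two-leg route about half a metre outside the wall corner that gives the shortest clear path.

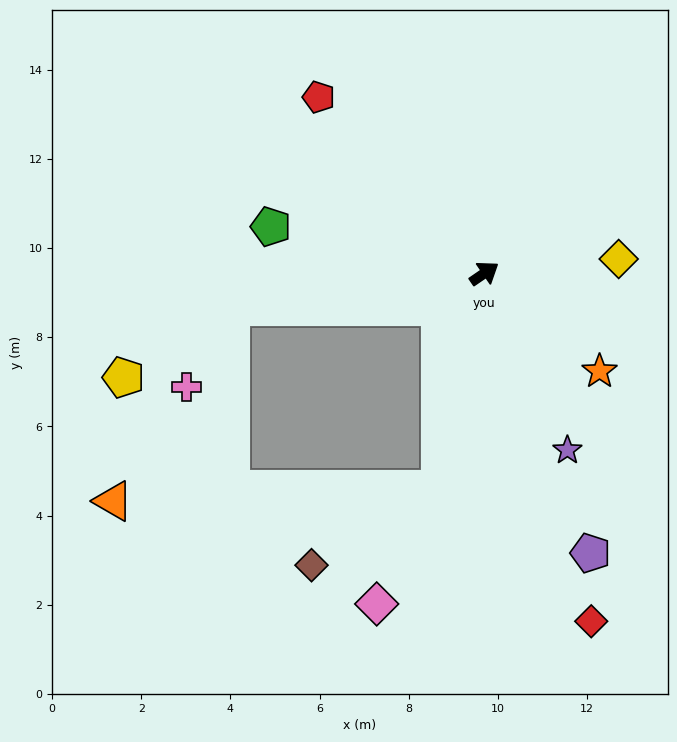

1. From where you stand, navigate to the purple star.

turn right 99°, forward 4.4 m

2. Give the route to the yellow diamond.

turn right 28°, forward 3.0 m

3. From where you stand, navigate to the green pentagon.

turn left 133°, forward 4.9 m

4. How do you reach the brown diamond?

blocked — turn right 136°, forward 4.9 m, then turn right 48°, forward 3.4 m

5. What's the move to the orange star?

turn right 75°, forward 3.4 m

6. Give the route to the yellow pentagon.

blocked — turn left 153°, forward 5.7 m, then turn left 26°, forward 2.9 m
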